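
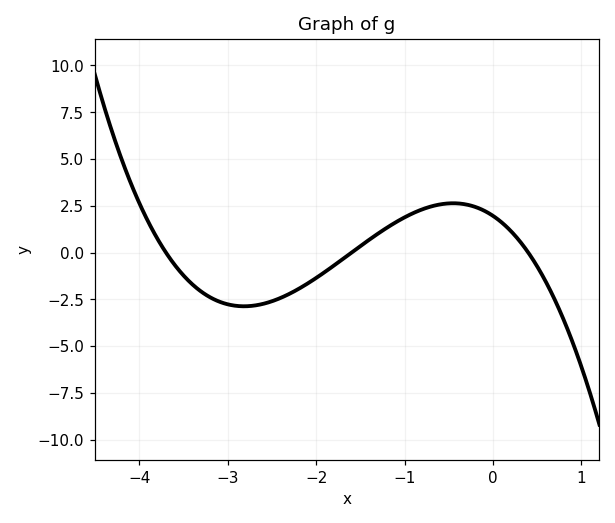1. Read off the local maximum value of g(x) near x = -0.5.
2.64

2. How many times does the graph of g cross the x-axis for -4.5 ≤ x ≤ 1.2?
3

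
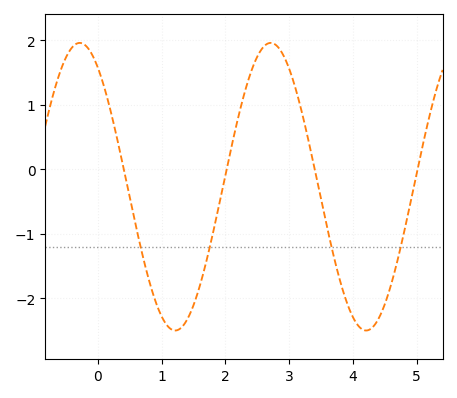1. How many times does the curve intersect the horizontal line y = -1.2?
4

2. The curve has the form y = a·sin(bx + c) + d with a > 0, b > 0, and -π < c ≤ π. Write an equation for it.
y = 2.23sin(2.1x + 2.16) - 0.27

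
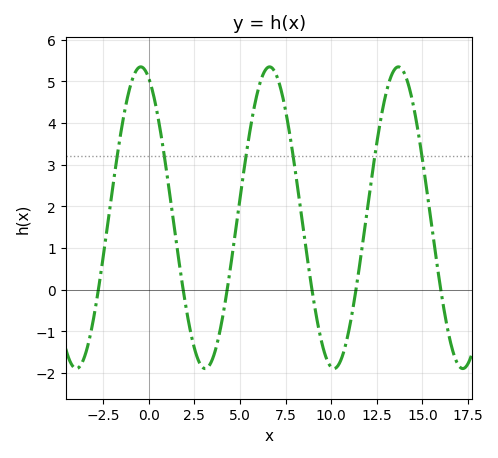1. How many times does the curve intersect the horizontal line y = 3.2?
6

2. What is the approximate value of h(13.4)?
5.24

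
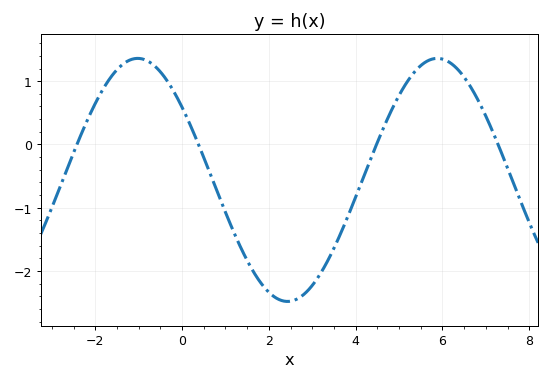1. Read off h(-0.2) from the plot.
0.846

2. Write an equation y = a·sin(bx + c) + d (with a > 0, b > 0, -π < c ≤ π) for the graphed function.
y = 1.92sin(0.91x + 2.5) - 0.56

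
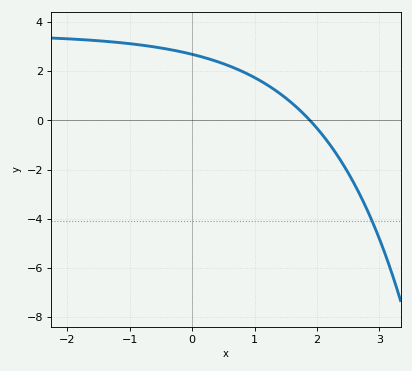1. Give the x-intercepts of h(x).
1.89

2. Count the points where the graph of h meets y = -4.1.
1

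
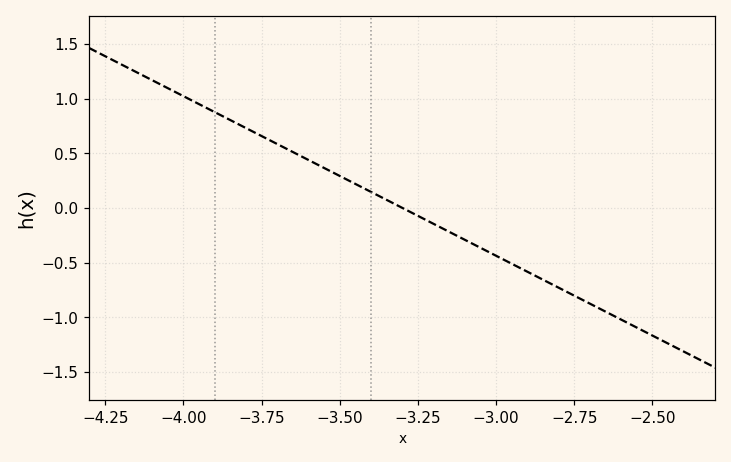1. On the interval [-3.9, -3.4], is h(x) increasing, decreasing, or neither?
decreasing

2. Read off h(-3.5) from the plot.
0.3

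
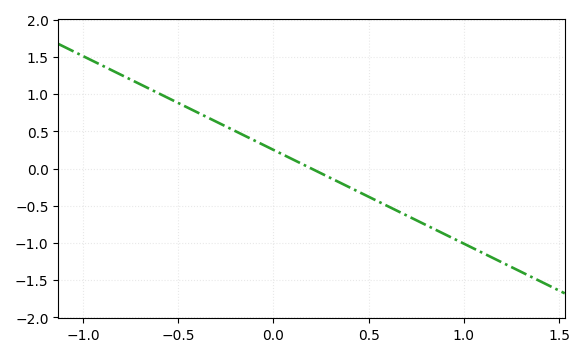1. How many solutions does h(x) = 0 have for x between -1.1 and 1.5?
1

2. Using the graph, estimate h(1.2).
-1.26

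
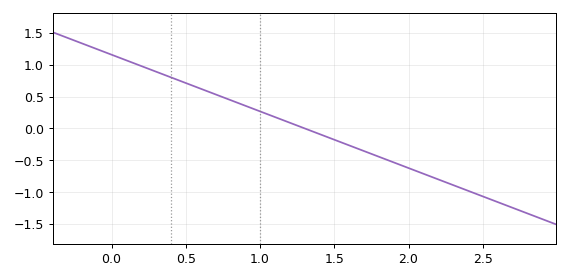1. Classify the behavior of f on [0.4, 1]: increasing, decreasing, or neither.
decreasing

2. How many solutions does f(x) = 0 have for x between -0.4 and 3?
1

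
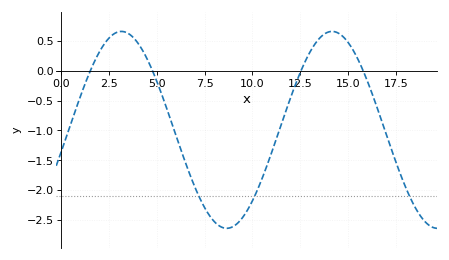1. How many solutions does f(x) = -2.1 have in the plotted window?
3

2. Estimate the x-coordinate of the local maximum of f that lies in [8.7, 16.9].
14.2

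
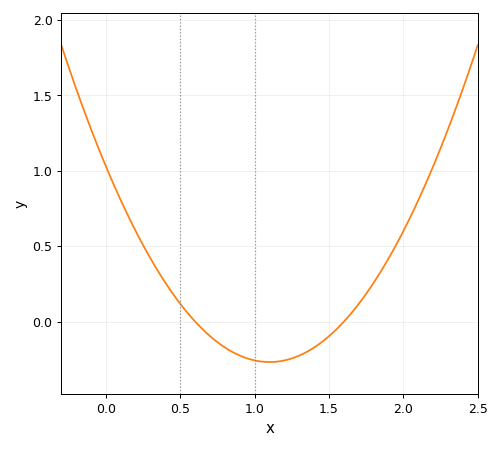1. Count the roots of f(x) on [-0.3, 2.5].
2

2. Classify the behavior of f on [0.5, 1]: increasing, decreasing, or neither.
decreasing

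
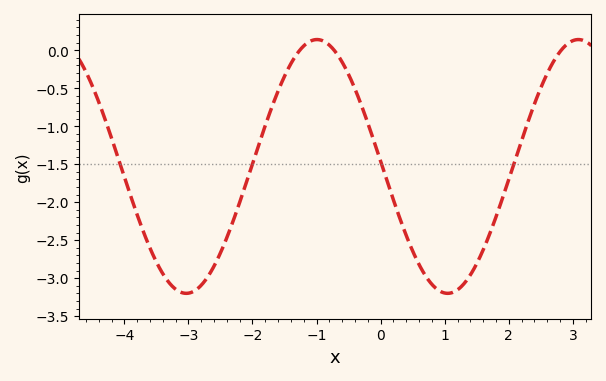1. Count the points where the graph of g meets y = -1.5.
4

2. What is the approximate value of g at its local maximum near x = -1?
0.15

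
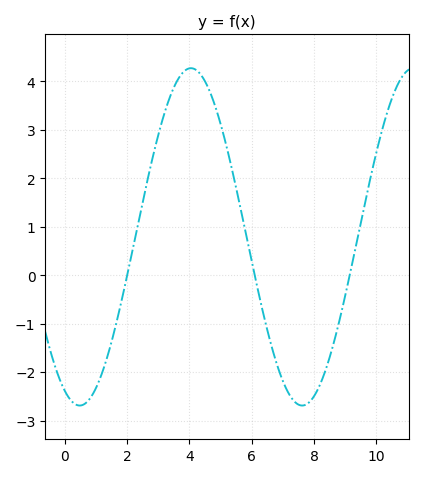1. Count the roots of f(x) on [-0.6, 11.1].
3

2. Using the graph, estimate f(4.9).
3.3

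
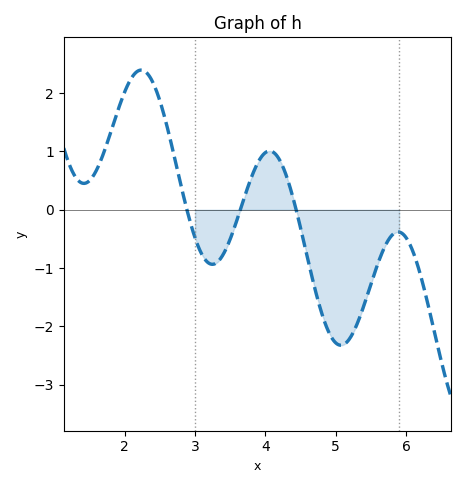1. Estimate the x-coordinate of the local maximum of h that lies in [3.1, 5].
4.1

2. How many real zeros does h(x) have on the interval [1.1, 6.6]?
3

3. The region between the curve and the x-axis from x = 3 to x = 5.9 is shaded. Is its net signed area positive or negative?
negative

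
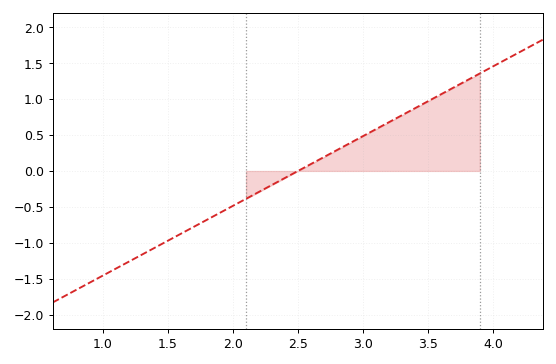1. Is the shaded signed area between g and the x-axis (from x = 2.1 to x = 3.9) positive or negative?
positive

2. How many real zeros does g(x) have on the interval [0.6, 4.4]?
1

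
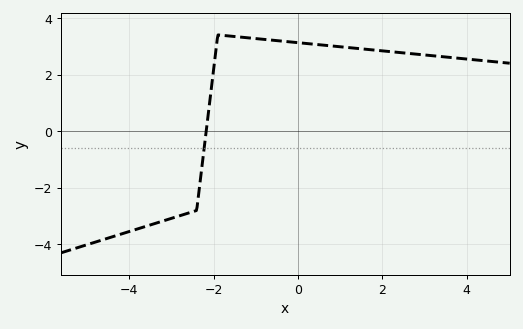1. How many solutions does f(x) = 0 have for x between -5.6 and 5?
1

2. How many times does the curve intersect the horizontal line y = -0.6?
1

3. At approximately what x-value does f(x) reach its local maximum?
-1.9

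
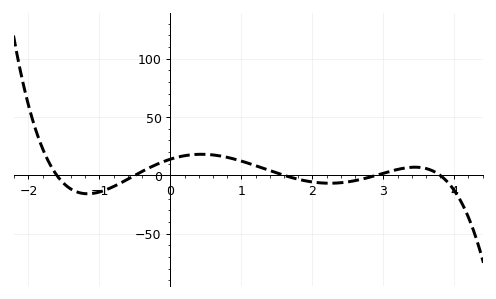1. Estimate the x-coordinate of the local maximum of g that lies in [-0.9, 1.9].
0.435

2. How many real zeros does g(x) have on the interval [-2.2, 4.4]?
5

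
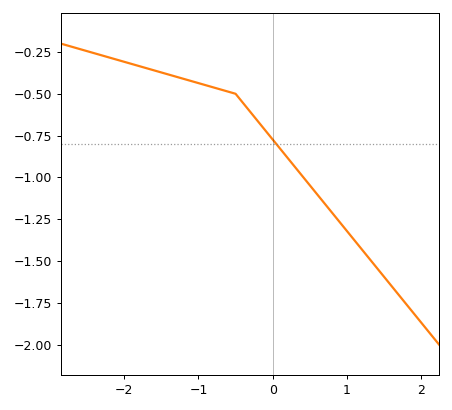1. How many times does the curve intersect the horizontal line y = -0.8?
1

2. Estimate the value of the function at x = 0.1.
-0.85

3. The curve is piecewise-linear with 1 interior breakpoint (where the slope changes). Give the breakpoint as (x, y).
(-0.5, -0.5)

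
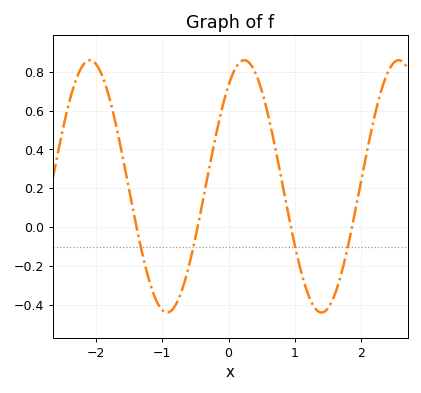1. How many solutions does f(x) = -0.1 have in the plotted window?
4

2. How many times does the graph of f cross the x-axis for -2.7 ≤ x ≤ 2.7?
4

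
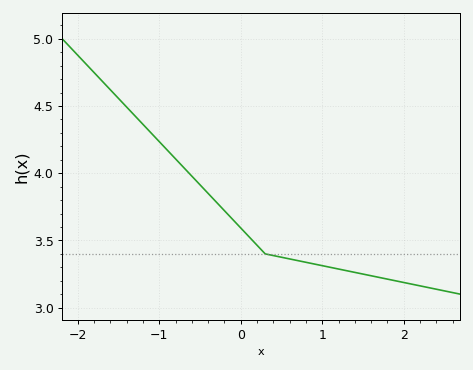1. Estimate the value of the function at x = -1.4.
4.49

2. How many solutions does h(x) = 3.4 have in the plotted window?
1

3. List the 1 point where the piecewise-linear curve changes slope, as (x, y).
(0.3, 3.4)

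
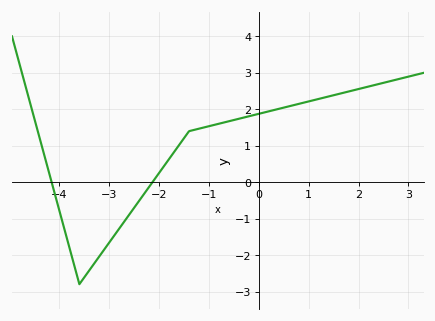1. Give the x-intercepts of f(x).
-4.2, -2.2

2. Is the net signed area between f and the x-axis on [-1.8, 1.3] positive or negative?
positive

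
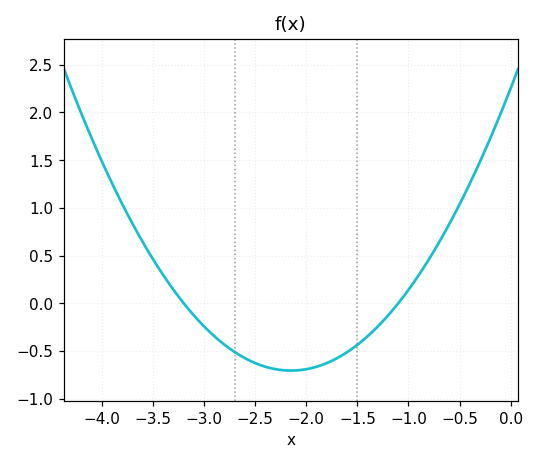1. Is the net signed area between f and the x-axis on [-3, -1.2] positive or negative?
negative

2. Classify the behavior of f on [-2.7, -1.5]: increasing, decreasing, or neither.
neither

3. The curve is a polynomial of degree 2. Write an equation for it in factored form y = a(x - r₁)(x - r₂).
y = 0.64(x + 3.2)(x + 1.1)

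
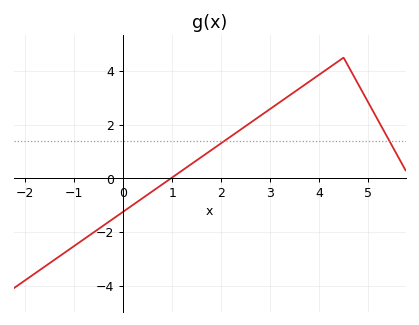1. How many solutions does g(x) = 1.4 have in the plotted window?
2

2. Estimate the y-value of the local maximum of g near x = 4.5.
4.5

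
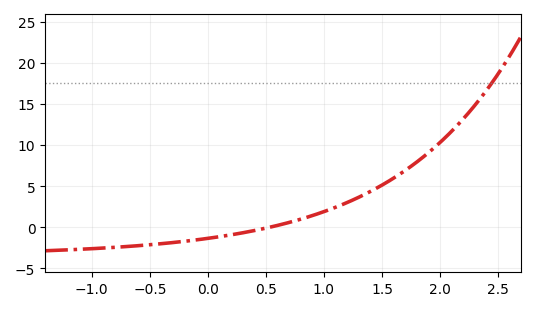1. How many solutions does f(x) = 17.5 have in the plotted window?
1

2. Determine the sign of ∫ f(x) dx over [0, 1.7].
positive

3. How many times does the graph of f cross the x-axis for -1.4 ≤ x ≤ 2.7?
1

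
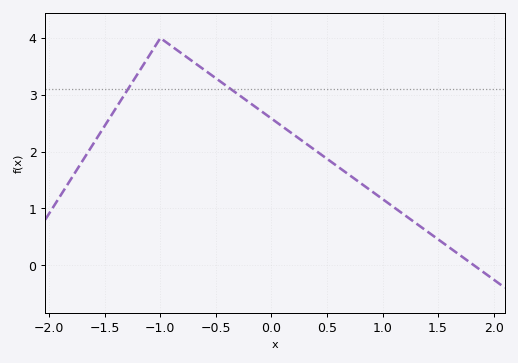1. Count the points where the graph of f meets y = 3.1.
2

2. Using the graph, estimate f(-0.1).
2.7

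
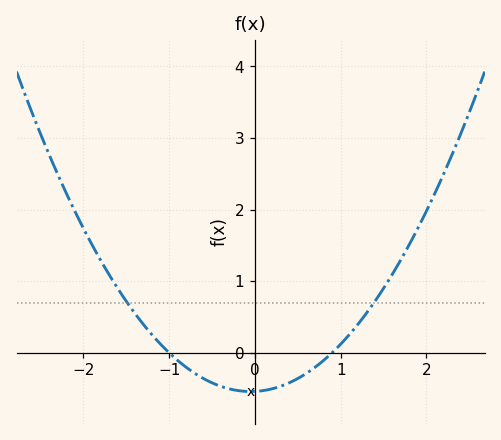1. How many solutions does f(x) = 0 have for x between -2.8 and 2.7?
2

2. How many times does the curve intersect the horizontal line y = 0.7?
2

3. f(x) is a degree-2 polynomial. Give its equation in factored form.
y = 0.6(x + 1)(x - 0.9)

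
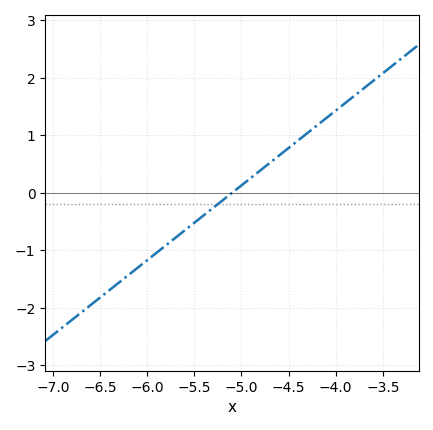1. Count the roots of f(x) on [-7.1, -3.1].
1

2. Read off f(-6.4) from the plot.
-1.69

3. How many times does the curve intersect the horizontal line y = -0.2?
1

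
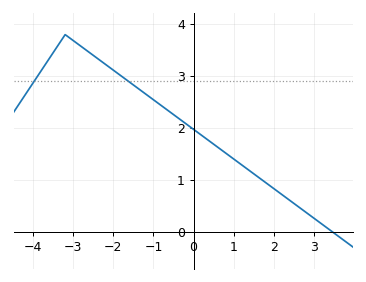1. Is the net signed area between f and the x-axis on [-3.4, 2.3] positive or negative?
positive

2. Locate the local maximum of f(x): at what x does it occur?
-3.2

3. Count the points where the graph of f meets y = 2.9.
2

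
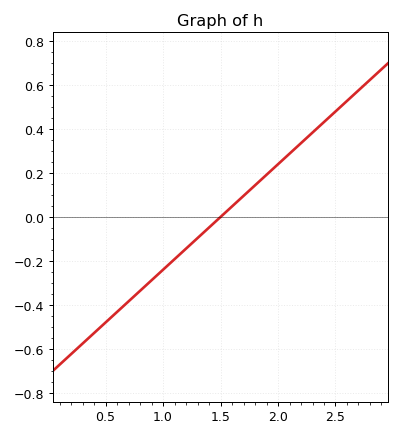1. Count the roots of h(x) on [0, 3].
1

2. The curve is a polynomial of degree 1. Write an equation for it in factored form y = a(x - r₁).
y = 0.48(x - 1.5)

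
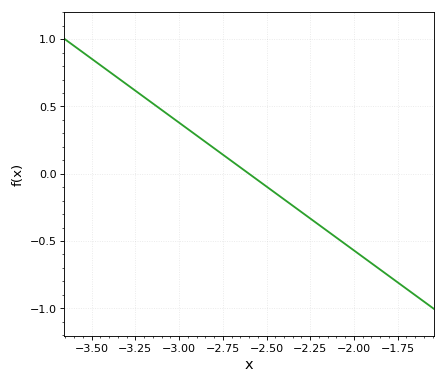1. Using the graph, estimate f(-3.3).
0.665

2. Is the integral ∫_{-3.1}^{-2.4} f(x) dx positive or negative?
positive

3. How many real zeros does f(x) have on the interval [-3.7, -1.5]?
1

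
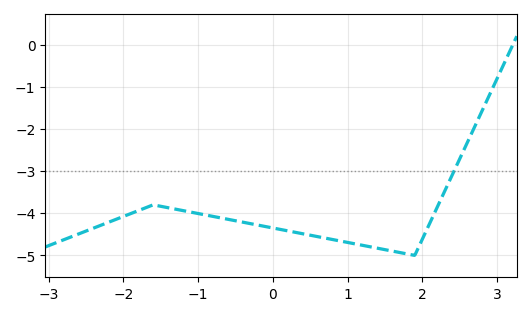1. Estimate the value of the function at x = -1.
-4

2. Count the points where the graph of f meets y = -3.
1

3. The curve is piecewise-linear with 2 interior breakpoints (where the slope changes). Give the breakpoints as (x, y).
(-1.6, -3.8); (1.9, -5)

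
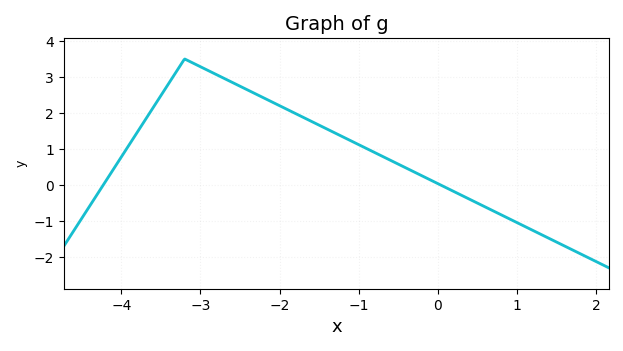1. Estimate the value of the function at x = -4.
0.774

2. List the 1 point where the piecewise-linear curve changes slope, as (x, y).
(-3.2, 3.5)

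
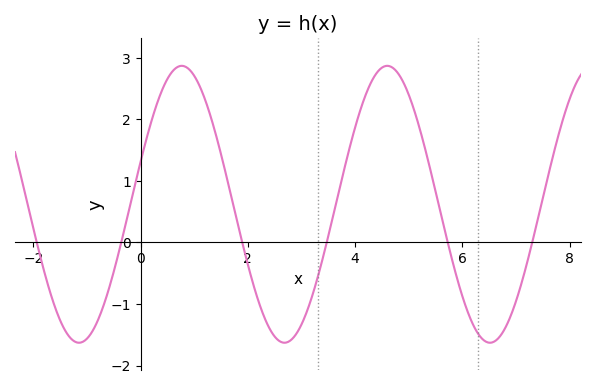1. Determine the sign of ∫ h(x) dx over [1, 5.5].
positive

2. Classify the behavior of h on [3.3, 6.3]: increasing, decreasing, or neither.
neither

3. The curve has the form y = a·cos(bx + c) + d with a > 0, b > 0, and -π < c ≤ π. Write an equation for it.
y = 2.25cos(1.64x - 1.26) + 0.62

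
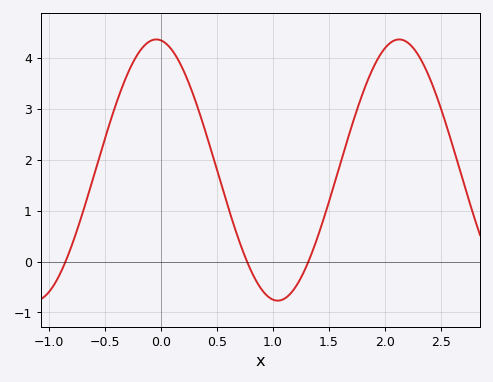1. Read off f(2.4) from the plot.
3.6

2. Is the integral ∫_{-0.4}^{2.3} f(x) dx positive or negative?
positive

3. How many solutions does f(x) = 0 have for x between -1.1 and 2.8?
3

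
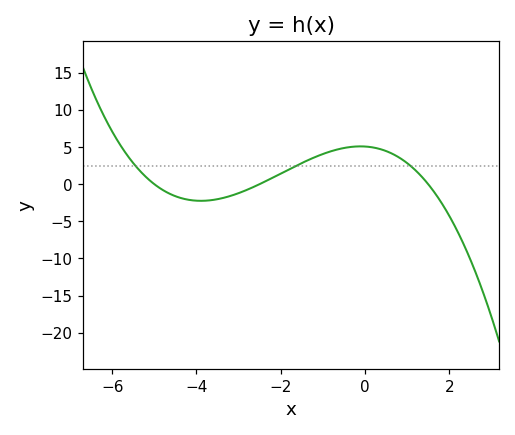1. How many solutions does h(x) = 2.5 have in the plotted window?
3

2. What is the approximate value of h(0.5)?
4.5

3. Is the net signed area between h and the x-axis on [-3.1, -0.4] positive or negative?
positive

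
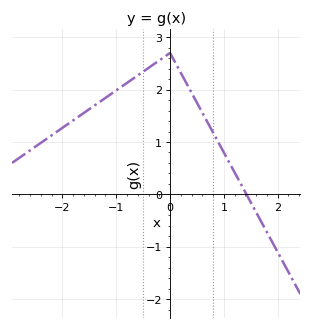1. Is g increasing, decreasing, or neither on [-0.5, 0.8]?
neither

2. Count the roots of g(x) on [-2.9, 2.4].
1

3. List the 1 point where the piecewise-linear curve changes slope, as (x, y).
(0, 2.7)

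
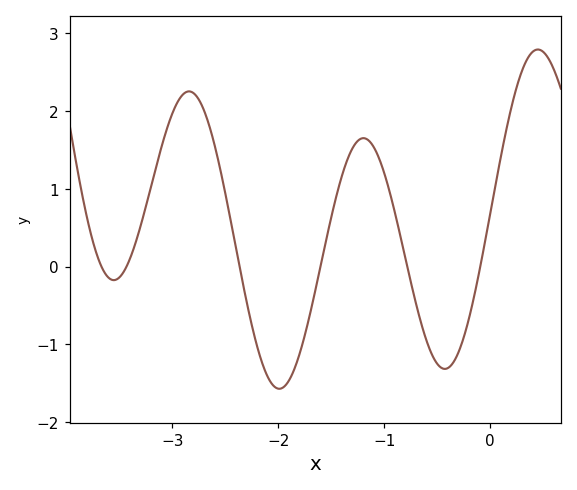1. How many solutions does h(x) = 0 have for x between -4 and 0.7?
6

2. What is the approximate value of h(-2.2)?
-1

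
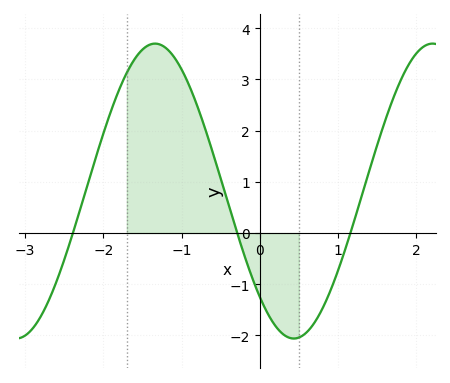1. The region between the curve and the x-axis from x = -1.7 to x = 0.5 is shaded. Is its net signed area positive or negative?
positive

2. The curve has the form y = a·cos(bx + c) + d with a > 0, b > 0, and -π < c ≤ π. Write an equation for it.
y = 2.88cos(1.8x + 2.4) + 0.82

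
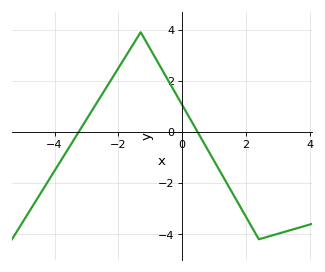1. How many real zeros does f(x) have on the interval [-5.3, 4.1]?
2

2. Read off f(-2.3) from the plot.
1.89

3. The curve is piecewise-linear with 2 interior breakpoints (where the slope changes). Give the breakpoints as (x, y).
(-1.3, 3.9); (2.4, -4.2)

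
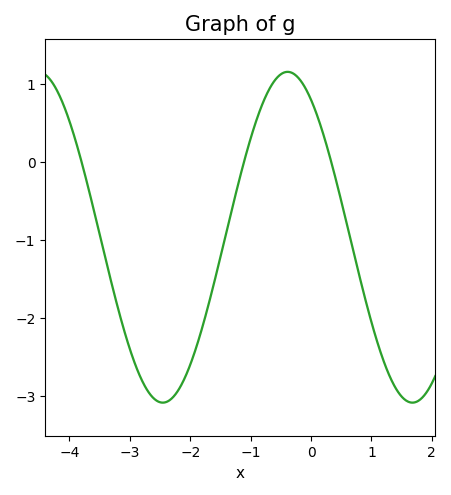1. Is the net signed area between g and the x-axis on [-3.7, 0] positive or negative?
negative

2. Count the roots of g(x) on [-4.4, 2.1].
3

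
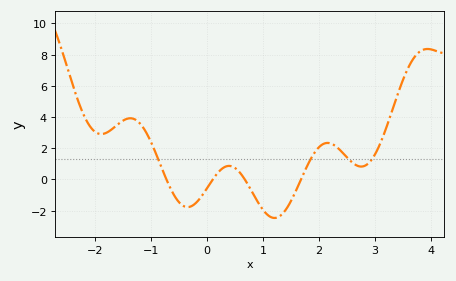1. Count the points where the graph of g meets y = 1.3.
4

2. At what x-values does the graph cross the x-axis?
-0.7, 0.1, 0.7, 1.7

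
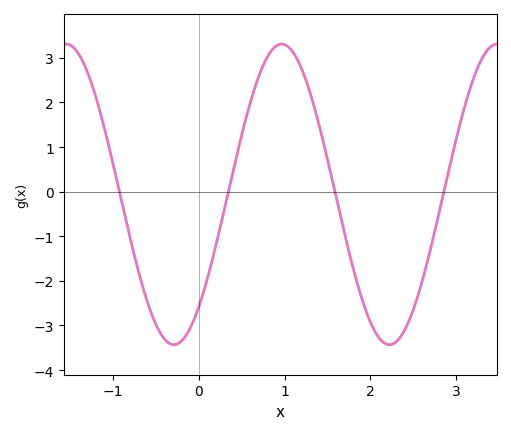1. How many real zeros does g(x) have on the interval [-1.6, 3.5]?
4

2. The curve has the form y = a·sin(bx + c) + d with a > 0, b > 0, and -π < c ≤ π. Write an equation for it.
y = 3.37sin(2.5x - 0.84) - 0.06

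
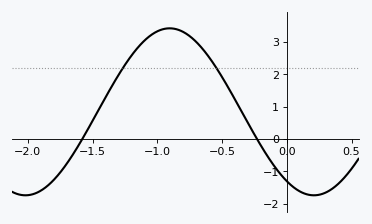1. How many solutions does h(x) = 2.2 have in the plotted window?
2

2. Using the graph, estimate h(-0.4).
1.2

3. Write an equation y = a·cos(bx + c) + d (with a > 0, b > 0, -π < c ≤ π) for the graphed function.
y = 2.58cos(2.8x + 2.6) + 0.84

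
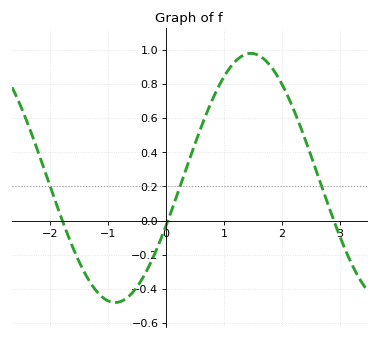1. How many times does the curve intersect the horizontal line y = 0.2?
3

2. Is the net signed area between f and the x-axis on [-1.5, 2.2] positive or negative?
positive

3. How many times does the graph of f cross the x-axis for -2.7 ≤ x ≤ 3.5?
3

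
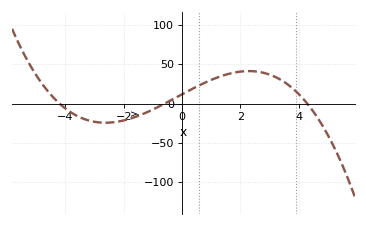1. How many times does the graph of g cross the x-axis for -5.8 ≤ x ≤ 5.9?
3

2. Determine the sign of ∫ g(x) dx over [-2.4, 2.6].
positive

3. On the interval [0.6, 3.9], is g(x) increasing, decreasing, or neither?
neither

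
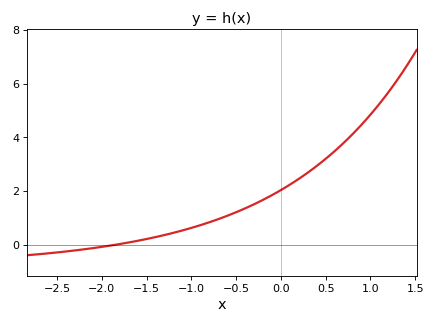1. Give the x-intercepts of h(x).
-1.86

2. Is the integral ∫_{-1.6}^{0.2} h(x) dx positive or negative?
positive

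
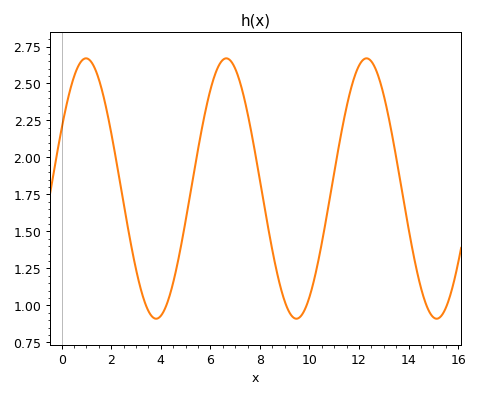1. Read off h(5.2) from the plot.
1.75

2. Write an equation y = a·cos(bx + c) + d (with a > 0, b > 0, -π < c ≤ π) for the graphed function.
y = 0.88cos(1.1x - 1.1) + 1.79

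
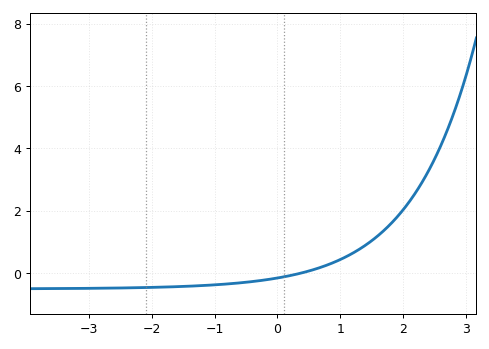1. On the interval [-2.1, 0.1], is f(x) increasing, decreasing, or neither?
increasing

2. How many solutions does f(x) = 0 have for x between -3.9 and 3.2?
1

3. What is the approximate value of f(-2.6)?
-0.4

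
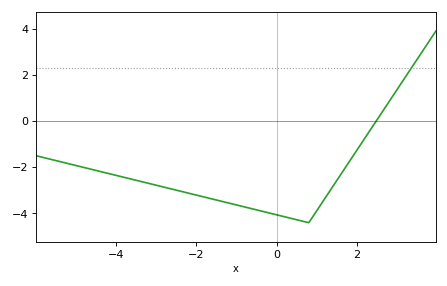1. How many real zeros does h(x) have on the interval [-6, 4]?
1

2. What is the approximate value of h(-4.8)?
-2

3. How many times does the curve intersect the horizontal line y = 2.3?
1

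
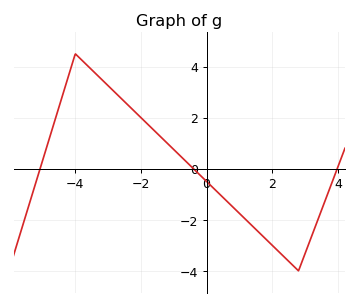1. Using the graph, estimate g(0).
-0.4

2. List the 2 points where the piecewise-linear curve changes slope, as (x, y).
(-4, 4.5); (2.8, -4)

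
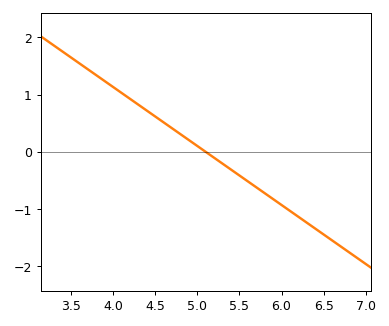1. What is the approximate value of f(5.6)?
-0.515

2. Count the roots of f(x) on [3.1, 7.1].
1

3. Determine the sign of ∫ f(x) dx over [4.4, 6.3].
negative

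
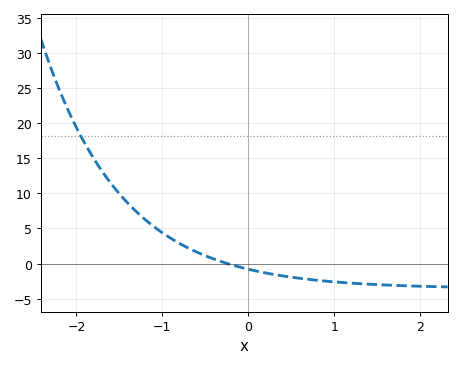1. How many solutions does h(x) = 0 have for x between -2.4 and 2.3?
1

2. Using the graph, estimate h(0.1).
-1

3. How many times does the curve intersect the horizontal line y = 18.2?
1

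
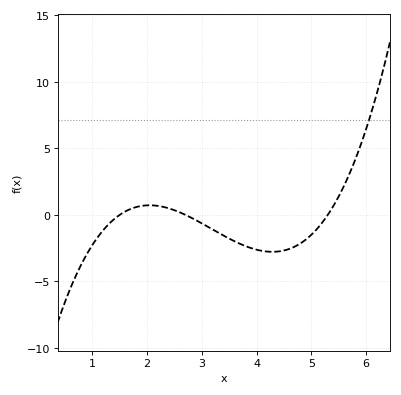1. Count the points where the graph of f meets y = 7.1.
1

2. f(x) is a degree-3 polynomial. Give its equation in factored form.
y = 0.62(x - 1.5)(x - 2.7)(x - 5.3)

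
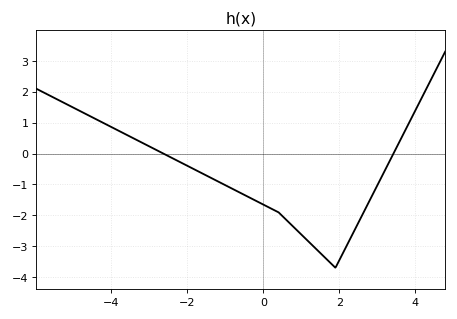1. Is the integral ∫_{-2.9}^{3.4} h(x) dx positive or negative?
negative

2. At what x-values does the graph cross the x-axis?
-2.6, 3.4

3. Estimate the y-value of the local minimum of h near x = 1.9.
-3.7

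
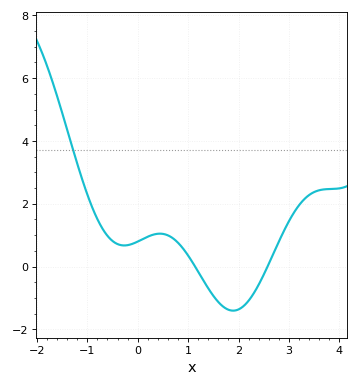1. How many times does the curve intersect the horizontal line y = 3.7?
1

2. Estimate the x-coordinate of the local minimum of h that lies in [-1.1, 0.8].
-0.266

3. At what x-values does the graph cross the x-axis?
1.14, 2.57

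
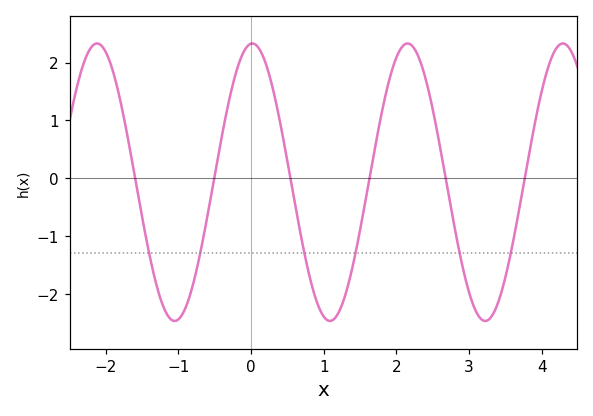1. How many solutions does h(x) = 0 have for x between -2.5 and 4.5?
6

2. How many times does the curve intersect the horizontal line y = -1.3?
6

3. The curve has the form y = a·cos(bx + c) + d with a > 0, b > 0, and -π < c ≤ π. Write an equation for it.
y = 2.4cos(2.9x - 0.05) - 0.07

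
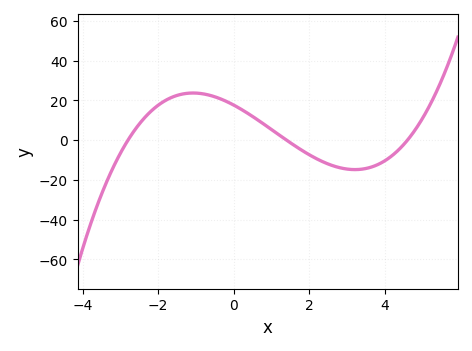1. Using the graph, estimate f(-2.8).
0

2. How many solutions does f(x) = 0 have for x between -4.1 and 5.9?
3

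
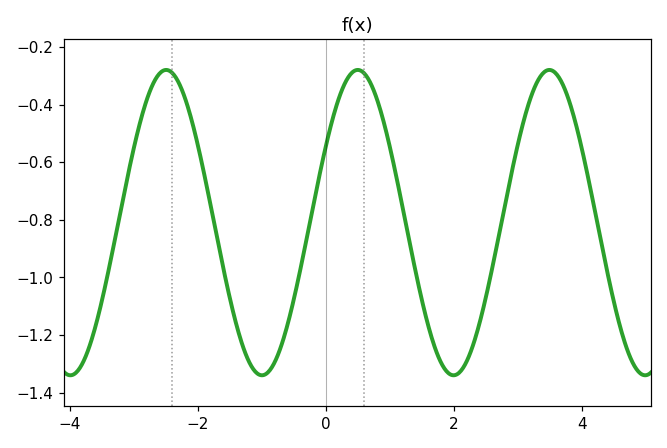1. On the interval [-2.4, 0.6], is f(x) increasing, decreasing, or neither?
neither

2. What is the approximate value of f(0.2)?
-0.38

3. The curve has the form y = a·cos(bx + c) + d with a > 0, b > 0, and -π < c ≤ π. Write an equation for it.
y = 0.53cos(2.1x - 1.1) - 0.81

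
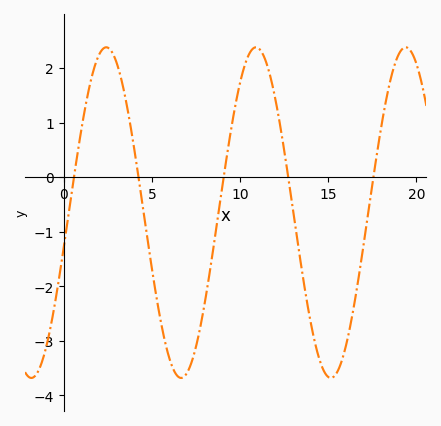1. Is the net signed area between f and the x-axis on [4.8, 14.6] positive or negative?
negative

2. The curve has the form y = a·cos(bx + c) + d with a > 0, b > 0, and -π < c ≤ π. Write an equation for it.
y = 3.03cos(0.74x - 1.78) - 0.65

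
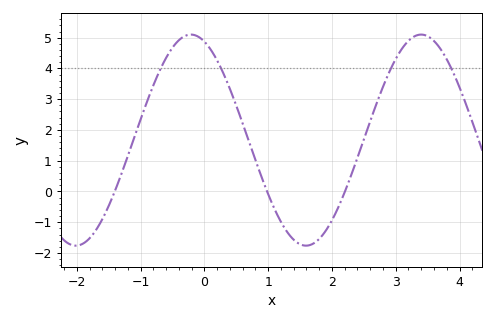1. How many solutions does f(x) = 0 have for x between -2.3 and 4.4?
3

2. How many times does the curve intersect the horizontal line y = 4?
4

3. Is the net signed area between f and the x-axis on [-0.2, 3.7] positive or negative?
positive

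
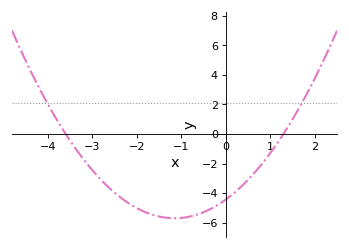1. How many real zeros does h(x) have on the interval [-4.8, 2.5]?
2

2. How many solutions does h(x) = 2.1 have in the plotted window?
2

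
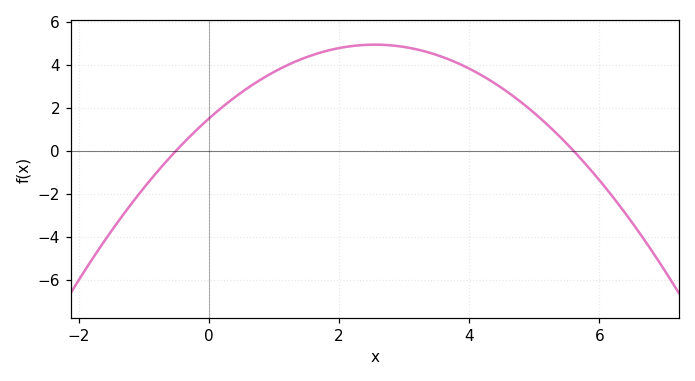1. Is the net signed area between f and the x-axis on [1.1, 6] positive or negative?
positive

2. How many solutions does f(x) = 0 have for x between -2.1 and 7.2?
2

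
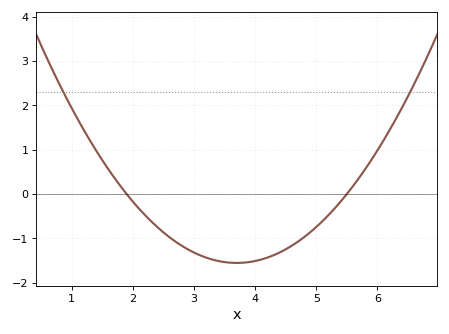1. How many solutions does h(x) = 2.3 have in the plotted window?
2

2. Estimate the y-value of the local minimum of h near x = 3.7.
-1.6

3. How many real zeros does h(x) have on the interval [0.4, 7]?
2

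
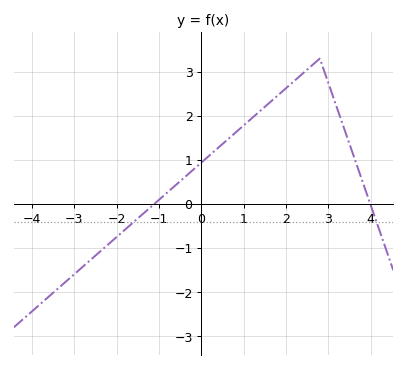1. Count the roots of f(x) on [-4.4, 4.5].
2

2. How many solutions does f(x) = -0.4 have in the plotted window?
2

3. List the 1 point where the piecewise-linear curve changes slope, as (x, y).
(2.8, 3.3)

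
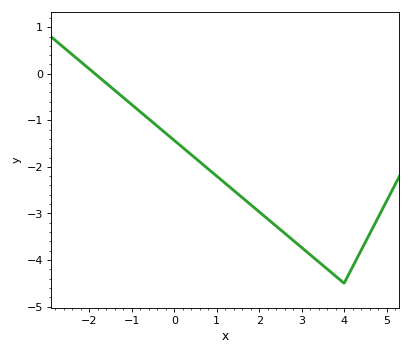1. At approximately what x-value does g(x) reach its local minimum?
4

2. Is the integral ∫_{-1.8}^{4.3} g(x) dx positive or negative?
negative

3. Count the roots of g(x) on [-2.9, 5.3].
1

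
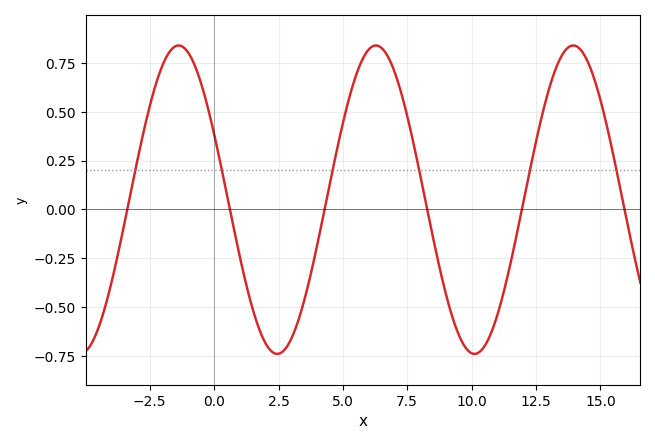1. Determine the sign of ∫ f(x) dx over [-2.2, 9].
positive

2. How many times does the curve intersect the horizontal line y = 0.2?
6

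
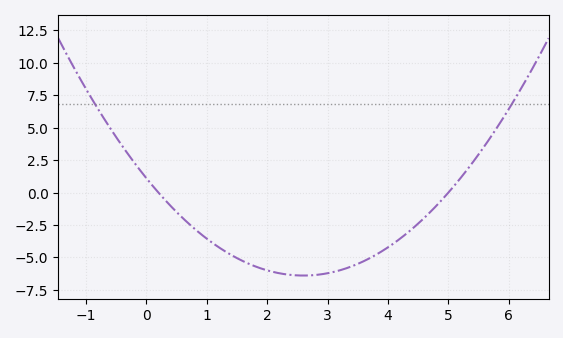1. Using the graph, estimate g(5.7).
4.5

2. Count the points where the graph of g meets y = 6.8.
2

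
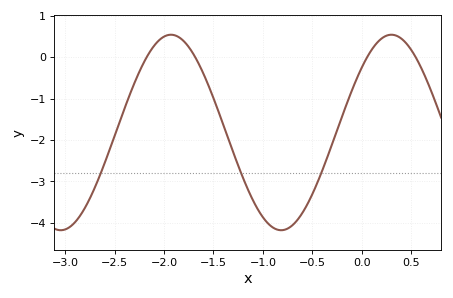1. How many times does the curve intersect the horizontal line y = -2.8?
3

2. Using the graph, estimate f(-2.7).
-3.16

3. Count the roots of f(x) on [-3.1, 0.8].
4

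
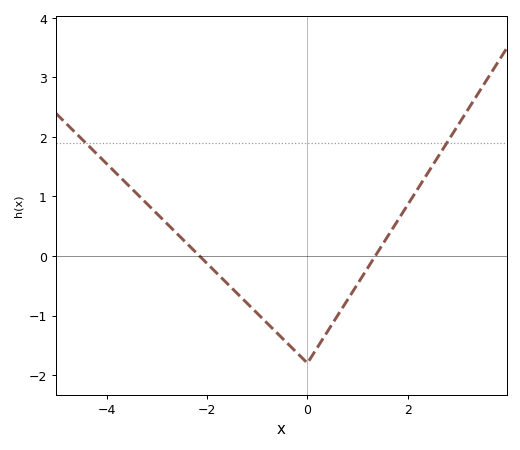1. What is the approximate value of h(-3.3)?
0.957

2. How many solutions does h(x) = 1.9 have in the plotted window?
2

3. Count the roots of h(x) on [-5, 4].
2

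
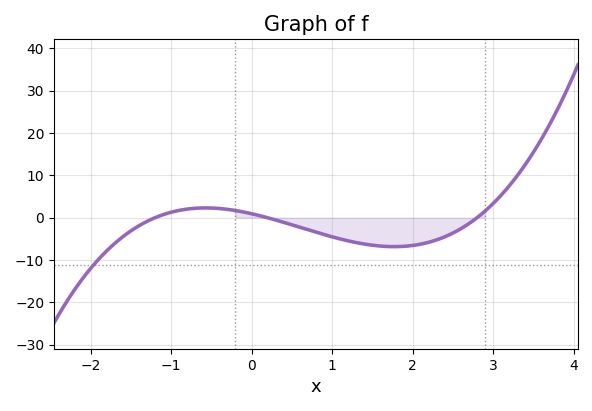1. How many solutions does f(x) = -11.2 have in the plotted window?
1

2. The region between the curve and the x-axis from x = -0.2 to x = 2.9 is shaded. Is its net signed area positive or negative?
negative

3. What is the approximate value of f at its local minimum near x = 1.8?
-7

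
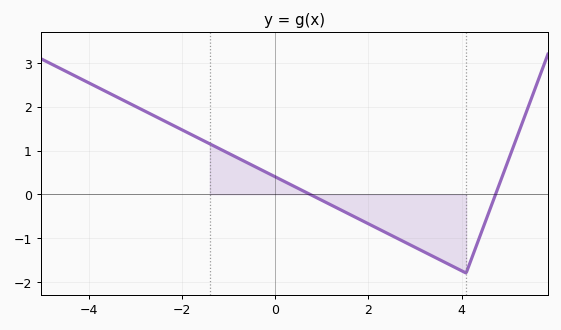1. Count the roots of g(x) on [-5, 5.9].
2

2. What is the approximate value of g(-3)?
2.01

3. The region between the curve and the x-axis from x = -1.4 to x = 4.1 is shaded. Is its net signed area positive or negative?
negative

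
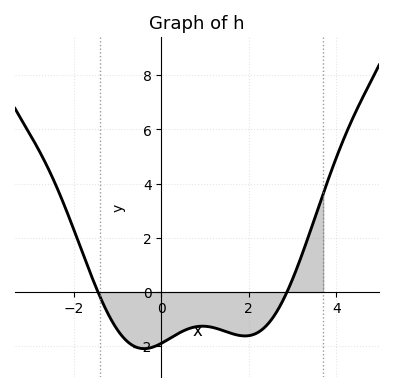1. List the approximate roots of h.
-1.4, 2.8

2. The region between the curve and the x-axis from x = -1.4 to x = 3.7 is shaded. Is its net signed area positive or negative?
negative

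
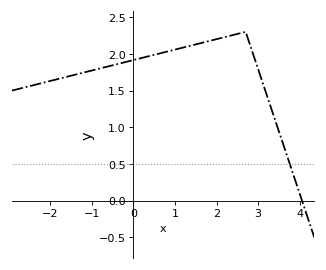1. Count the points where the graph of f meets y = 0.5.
1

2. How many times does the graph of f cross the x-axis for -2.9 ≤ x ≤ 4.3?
1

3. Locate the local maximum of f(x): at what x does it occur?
2.7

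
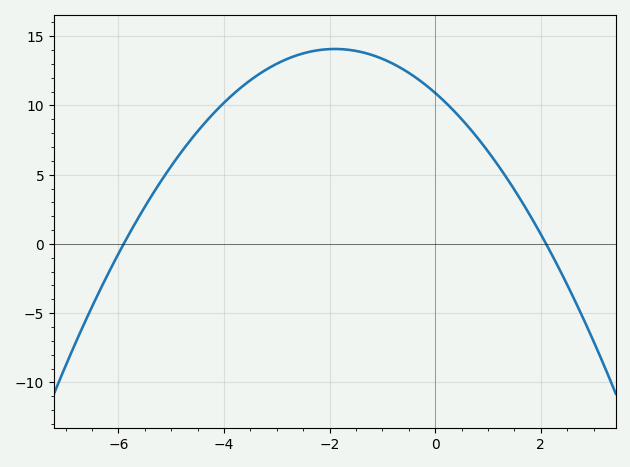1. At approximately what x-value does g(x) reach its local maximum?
-2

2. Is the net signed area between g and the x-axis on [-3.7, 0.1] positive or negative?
positive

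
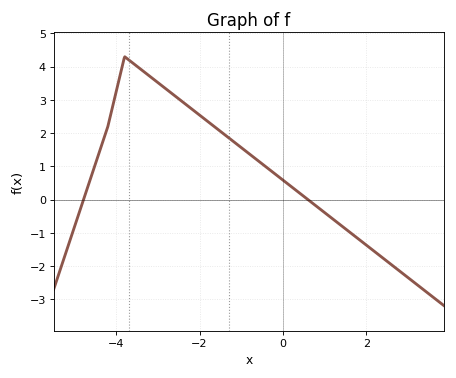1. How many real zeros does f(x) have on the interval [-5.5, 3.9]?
2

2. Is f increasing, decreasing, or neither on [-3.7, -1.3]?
decreasing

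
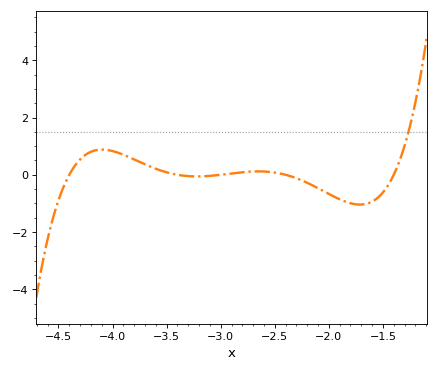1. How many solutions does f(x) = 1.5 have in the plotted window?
1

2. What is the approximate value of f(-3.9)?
0.8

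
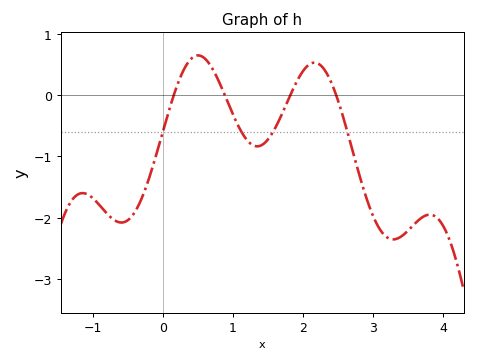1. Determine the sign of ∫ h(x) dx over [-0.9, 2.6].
negative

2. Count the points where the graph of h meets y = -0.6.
4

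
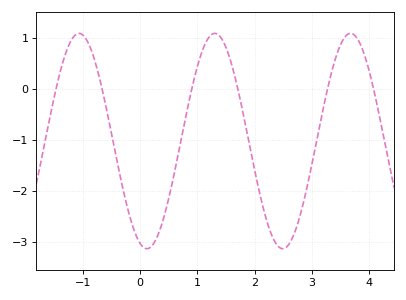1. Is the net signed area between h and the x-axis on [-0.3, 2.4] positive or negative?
negative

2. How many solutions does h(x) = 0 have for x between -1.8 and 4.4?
6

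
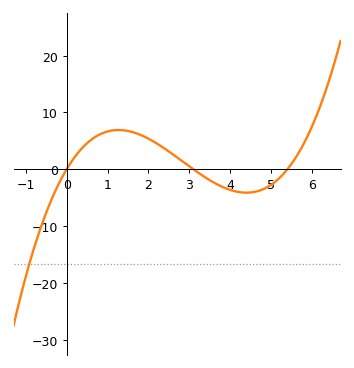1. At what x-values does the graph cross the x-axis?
0, 3.1, 5.4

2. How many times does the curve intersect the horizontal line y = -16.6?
1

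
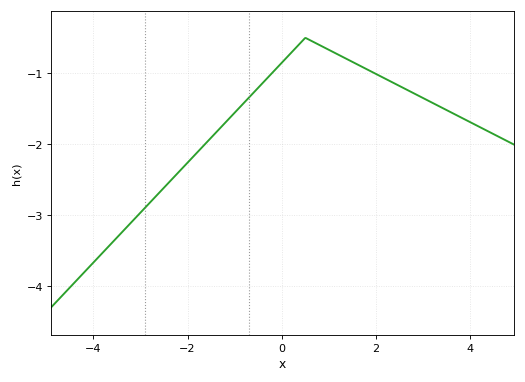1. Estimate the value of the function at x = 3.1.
-1.38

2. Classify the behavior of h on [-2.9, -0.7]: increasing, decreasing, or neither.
increasing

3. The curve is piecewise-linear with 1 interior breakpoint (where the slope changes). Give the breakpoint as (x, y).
(0.5, -0.5)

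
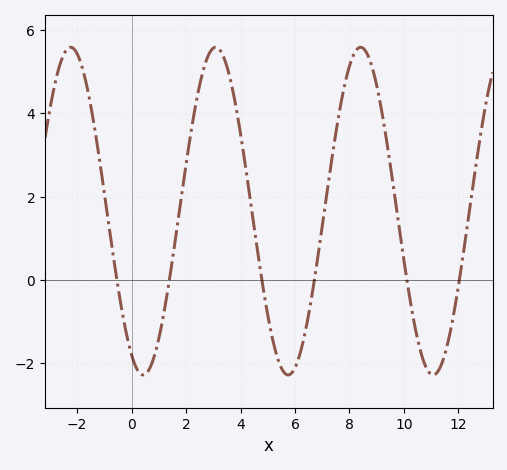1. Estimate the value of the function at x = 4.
3.6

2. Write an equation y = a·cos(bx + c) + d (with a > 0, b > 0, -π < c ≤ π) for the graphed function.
y = 3.93cos(1.2x + 2.6) + 1.65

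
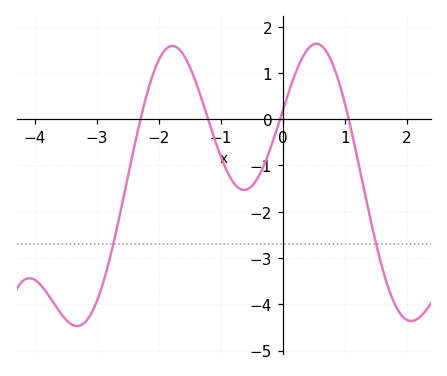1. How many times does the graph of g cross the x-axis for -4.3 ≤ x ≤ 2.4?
4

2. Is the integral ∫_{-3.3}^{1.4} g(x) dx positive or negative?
negative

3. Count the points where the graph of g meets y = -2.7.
2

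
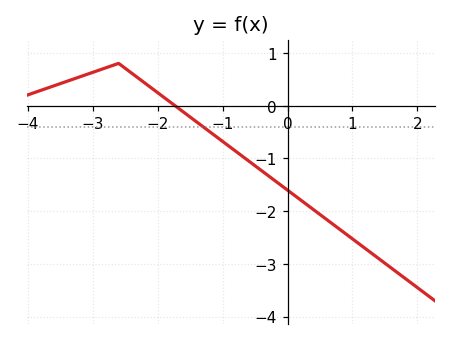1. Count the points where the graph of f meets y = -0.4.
1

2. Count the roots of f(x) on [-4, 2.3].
1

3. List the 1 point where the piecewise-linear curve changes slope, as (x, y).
(-2.6, 0.8)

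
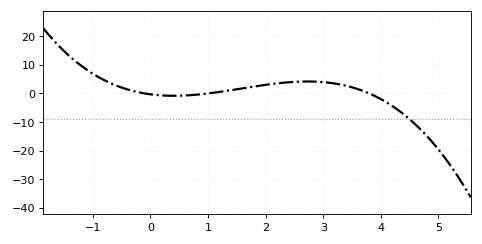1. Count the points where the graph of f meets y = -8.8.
1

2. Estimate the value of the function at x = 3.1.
3.76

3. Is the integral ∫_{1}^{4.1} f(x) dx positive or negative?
positive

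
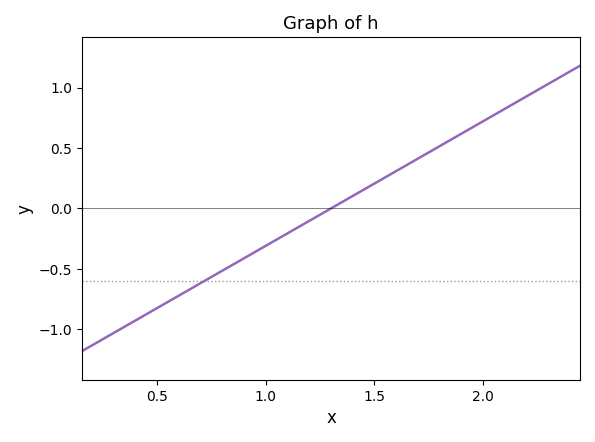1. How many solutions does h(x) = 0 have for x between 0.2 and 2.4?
1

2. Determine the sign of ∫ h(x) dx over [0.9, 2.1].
positive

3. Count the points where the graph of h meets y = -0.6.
1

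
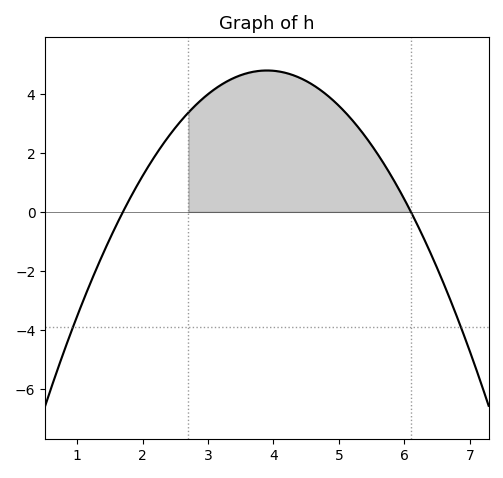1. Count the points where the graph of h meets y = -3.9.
2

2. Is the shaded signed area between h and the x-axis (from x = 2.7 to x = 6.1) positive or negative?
positive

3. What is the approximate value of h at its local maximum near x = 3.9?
4.8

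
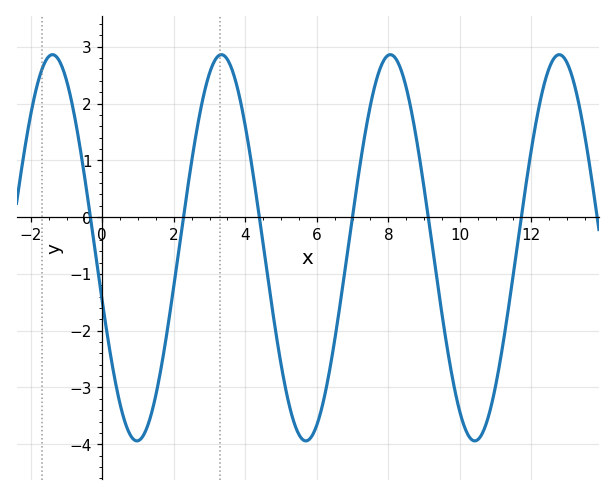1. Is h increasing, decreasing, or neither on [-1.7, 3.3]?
neither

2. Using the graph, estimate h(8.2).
2.8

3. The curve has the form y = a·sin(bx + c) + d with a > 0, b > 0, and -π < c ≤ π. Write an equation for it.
y = 3.4sin(1.33x - 2.86) - 0.54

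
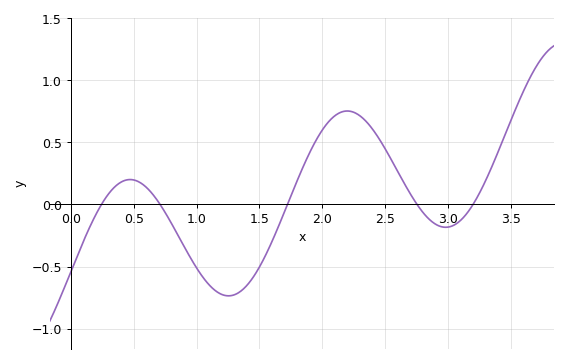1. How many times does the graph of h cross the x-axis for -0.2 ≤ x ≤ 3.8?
5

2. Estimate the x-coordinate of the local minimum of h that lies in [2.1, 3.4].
2.98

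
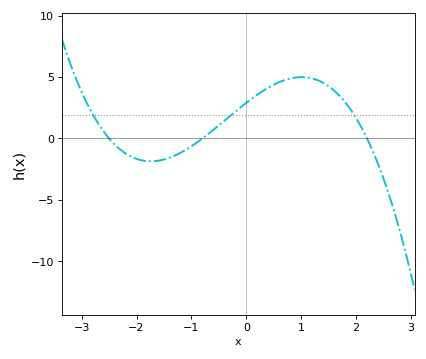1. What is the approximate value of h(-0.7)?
0.345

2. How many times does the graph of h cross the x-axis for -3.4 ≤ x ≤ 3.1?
3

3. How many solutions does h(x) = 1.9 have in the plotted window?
3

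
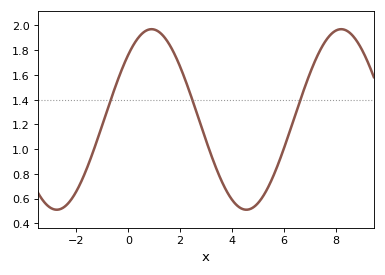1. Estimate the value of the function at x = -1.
1.2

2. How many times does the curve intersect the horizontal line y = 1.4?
3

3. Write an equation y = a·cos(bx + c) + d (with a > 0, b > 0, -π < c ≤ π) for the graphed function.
y = 0.73cos(0.86x - 0.77) + 1.24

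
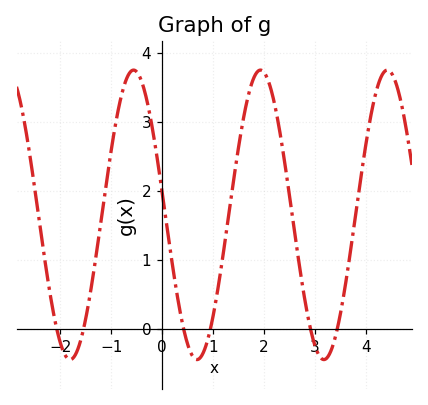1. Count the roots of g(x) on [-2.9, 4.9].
6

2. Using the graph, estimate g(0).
2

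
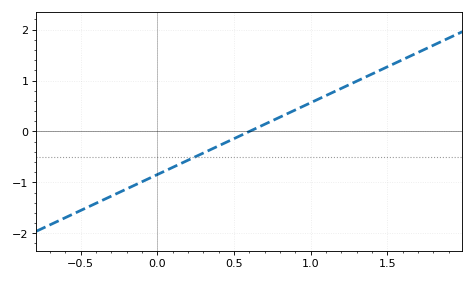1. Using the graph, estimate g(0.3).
-0.4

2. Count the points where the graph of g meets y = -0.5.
1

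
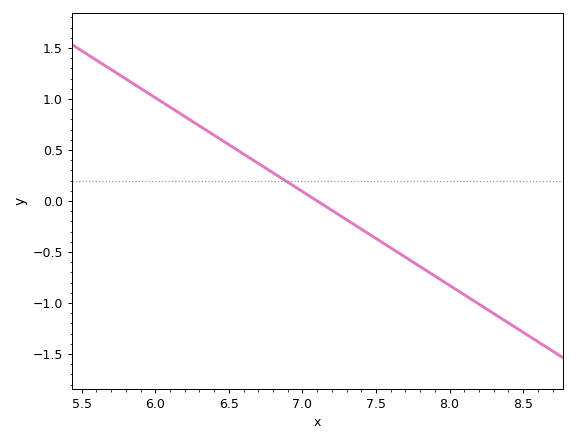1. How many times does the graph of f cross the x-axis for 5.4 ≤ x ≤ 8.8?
1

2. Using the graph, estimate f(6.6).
0.46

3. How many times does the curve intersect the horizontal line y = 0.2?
1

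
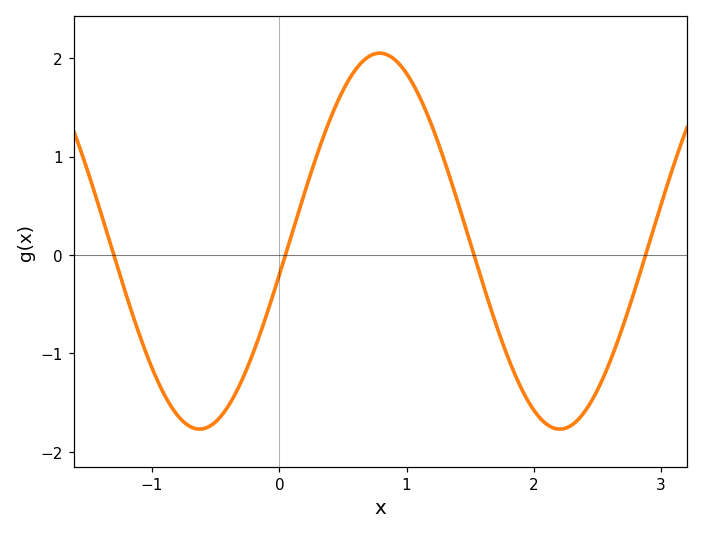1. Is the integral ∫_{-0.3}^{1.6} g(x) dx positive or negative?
positive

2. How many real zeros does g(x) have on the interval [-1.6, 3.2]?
4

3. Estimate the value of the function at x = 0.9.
2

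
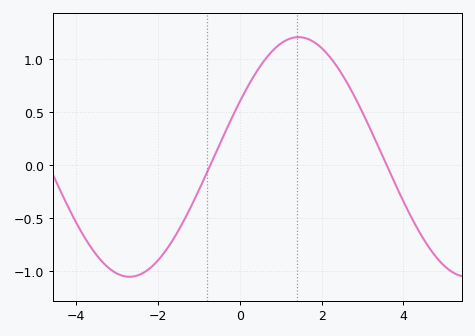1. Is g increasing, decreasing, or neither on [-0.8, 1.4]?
increasing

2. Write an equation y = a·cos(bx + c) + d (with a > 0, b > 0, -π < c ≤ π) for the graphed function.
y = 1.13cos(0.76x - 1.1) + 0.08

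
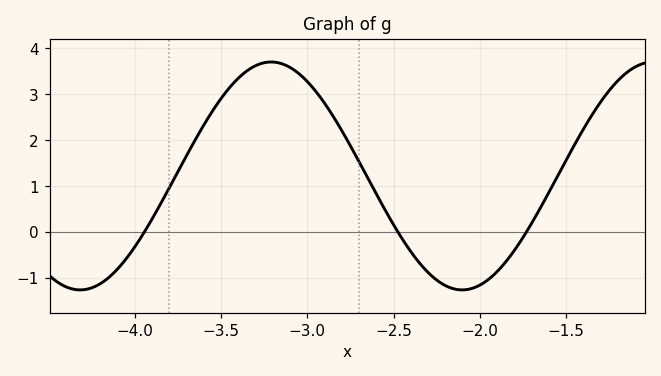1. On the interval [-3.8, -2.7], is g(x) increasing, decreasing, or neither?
neither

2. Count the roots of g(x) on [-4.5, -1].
3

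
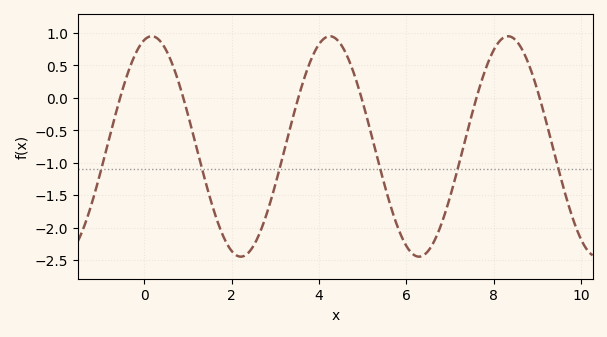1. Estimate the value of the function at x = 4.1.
0.9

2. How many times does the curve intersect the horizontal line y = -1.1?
6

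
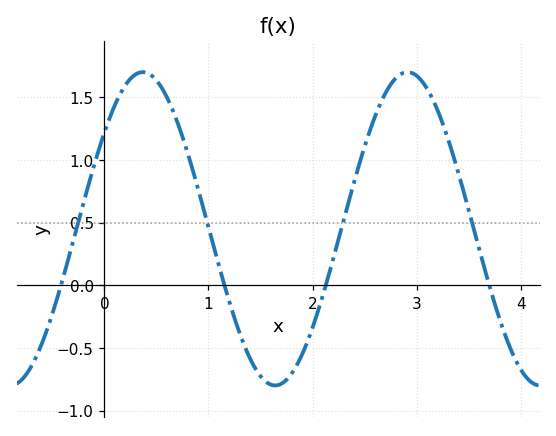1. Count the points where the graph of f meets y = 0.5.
4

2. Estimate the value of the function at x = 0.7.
1.3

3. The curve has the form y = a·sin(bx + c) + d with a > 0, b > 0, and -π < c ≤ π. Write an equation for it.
y = 1.25sin(2.47x + 0.66) + 0.45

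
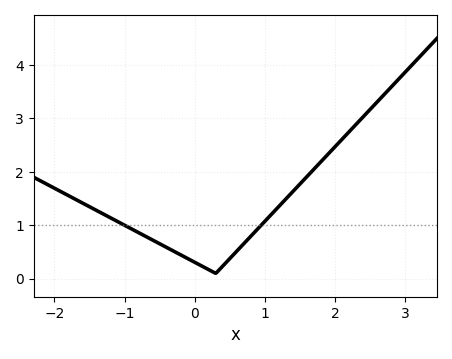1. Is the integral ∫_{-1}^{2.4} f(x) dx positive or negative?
positive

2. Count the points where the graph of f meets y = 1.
2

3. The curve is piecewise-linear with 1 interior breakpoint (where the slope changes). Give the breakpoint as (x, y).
(0.3, 0.1)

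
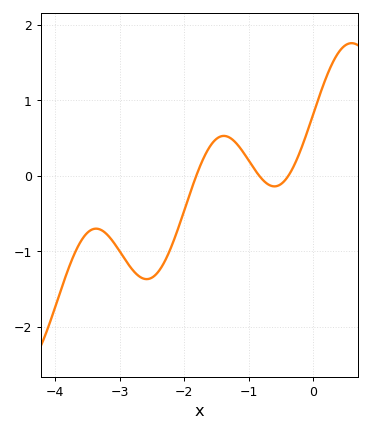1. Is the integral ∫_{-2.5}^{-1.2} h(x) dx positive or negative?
negative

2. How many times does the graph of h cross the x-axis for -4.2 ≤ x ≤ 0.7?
3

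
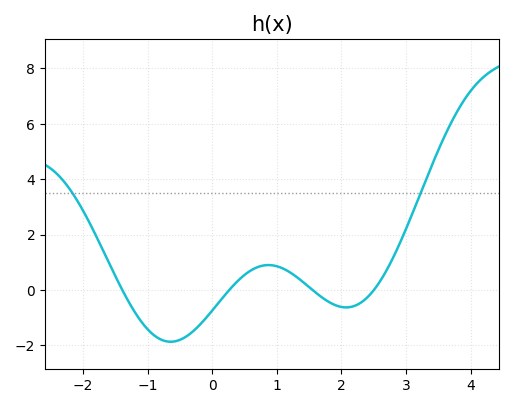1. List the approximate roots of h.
-1.39, 0.267, 1.55, 2.51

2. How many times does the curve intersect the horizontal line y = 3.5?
2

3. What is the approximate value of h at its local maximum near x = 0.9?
0.896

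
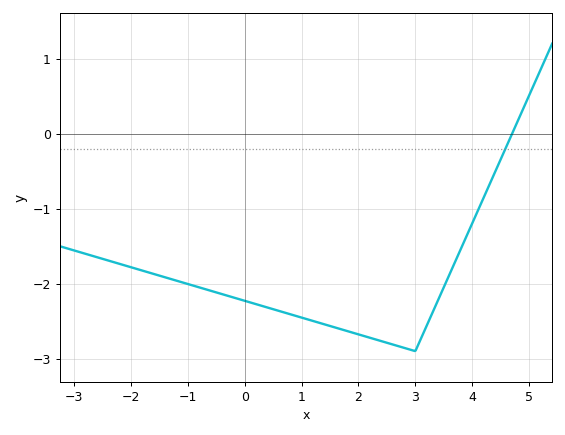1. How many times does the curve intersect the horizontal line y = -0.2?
1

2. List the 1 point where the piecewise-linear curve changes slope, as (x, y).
(3, -2.9)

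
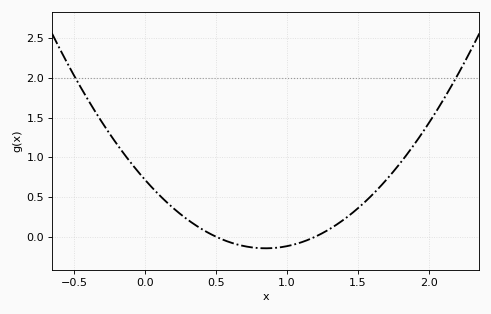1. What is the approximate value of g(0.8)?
-0.15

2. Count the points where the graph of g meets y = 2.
2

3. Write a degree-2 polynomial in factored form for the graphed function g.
y = 1.19(x - 0.5)(x - 1.2)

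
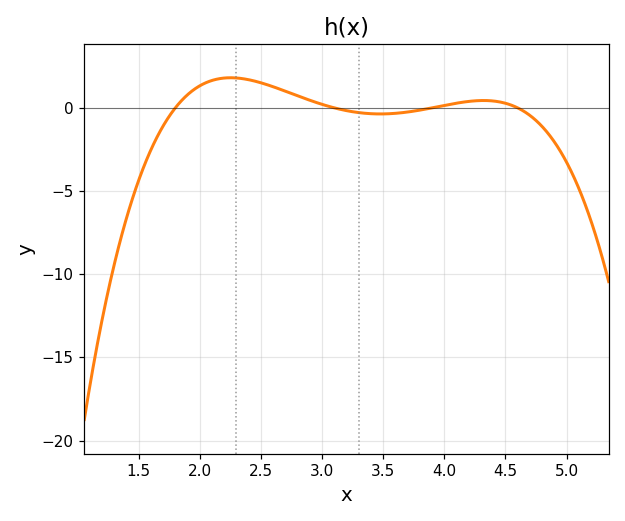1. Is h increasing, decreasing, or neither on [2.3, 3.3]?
decreasing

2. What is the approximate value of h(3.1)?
0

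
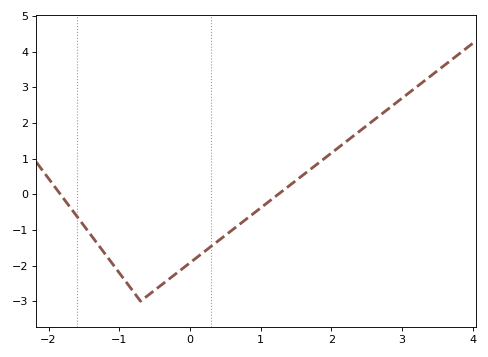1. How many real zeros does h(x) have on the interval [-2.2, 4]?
2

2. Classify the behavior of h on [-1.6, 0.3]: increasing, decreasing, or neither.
neither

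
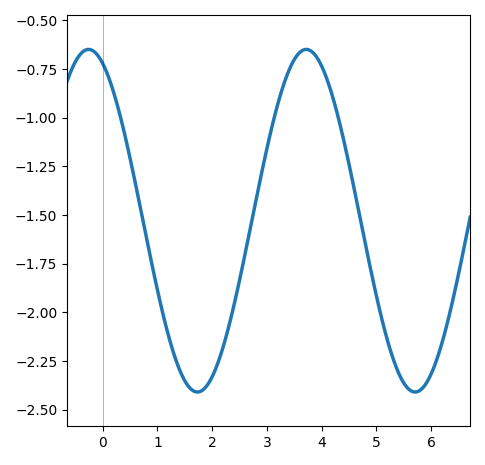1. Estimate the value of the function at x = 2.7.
-1.55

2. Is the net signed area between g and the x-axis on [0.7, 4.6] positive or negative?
negative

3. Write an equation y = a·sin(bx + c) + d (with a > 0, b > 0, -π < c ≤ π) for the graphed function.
y = 0.88sin(1.6x + 2) - 1.53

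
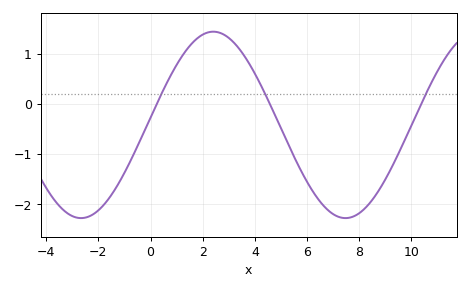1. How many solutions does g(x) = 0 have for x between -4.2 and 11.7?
3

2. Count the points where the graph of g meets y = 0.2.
3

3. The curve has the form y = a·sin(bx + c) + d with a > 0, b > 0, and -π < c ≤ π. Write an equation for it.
y = 1.86sin(0.62x + 0.08) - 0.42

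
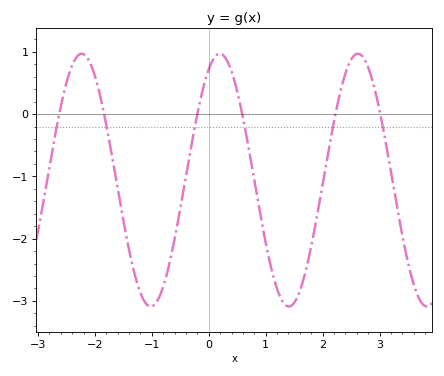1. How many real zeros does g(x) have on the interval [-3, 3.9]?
6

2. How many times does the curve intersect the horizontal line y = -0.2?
6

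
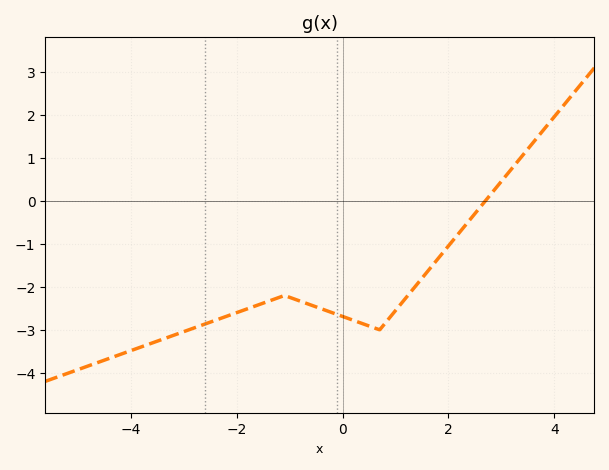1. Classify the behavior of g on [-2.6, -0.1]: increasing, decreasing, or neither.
neither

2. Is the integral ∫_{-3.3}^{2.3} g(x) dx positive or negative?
negative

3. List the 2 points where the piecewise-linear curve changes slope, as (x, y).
(-1.1, -2.2); (0.7, -3)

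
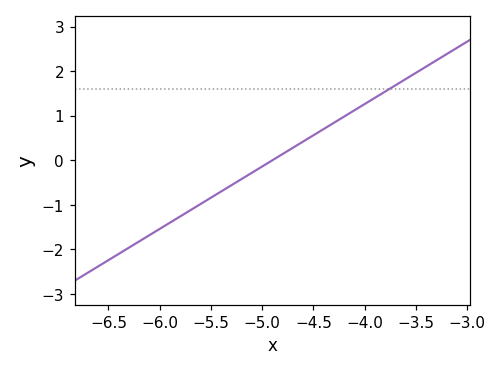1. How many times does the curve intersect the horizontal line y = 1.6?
1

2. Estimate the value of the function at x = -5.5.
-0.8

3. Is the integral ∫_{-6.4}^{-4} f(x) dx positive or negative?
negative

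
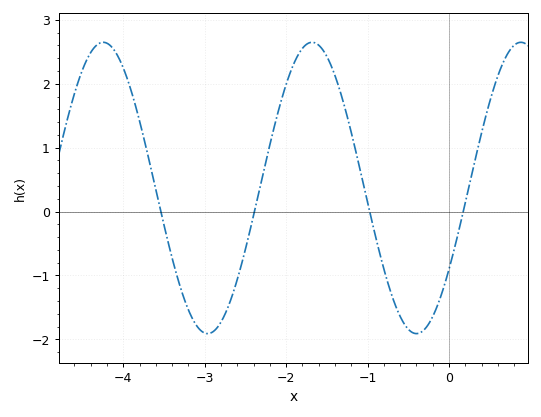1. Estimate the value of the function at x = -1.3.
1.72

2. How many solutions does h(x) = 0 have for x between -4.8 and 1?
4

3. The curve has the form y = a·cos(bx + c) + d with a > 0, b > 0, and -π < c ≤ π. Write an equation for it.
y = 2.28cos(2.45x - 2.16) + 0.37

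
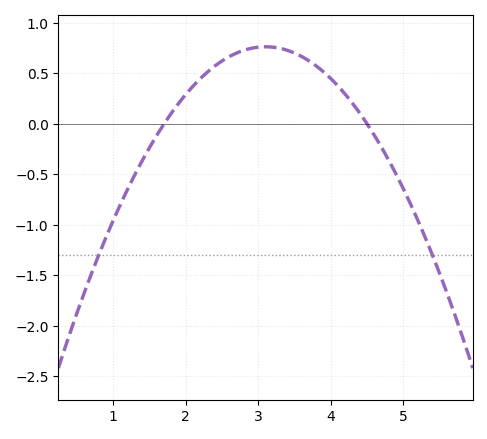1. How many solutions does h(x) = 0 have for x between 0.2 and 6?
2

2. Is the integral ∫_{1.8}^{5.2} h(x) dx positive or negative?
positive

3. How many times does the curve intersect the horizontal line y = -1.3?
2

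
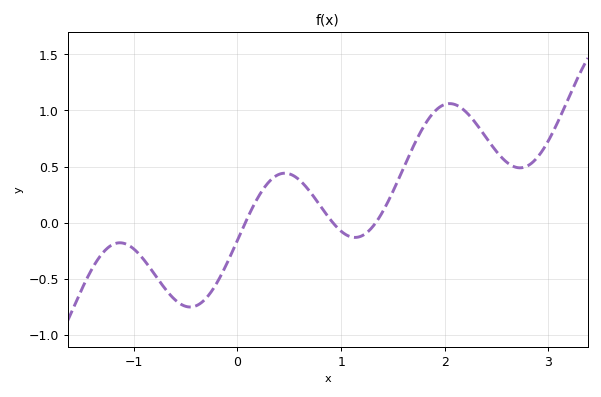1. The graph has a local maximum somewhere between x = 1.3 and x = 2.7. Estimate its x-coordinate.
2.05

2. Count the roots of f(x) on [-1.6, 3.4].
3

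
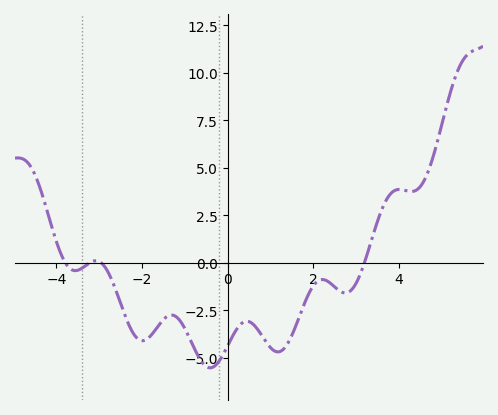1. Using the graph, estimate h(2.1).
-1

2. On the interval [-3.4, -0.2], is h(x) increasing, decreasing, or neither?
neither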